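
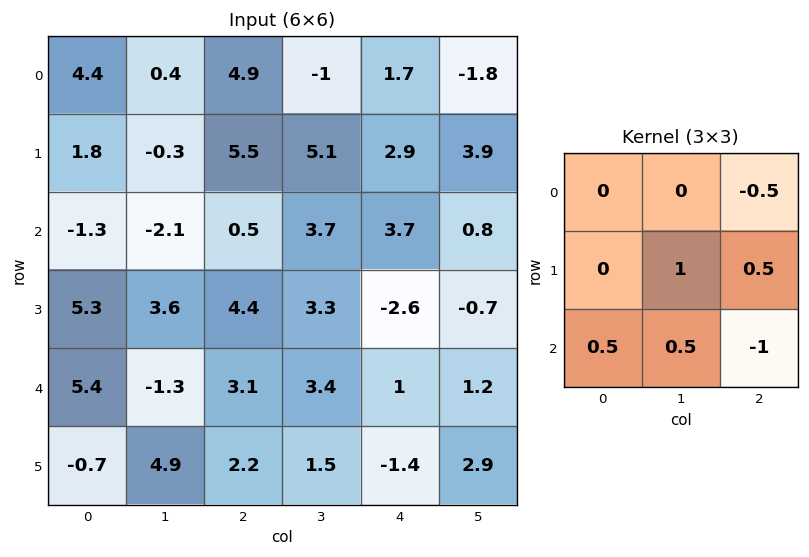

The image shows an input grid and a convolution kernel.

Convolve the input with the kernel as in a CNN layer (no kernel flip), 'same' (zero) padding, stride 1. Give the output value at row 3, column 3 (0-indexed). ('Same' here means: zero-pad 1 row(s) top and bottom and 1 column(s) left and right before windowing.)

2.4

The receptive field on the zero-padded input at this output position is [0.5 3.7 3.7 / 4.4 3.3 -2.6 / 3.1 3.4 1]. Elementwise product with the kernel and sum: 3.7·-0.5 + 3.3·1 + -2.6·0.5 + 3.1·0.5 + 3.4·0.5 + 1·-1.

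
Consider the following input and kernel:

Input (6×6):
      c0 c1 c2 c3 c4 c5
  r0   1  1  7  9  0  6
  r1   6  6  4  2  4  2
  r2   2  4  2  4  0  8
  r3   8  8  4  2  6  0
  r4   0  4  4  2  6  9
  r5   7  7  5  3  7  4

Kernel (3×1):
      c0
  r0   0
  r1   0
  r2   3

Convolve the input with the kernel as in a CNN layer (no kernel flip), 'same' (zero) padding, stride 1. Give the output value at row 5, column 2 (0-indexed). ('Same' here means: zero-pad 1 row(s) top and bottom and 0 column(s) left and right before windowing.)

The receptive field on the zero-padded input at this output position is [4 / 5 / 0]. Elementwise product with the kernel and sum: 0·3.

0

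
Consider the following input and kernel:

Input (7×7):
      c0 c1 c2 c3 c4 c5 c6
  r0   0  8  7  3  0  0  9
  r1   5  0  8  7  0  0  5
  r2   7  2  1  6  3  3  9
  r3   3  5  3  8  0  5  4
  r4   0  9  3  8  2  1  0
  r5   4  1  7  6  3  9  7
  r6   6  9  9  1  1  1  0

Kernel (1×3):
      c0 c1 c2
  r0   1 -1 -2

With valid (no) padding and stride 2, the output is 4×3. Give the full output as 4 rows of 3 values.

Output[0,0]: The receptive field on the input at this output position is [0 8 7]. Elementwise product with the kernel and sum: 0·1 + 8·-1 + 7·-2.

-22 4 -18
3 -11 -18
-15 -9 1
-21 6 0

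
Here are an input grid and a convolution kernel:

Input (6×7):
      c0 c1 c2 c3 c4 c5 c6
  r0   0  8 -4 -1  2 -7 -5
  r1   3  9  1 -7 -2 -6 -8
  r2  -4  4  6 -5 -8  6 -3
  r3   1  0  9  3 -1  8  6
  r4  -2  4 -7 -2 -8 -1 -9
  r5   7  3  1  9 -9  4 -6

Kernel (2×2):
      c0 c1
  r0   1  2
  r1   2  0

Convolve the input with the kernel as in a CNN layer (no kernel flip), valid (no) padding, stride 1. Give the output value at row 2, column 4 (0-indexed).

2

The receptive field on the input at this output position is [-8 6 / -1 8]. Elementwise product with the kernel and sum: -8·1 + 6·2 + -1·2.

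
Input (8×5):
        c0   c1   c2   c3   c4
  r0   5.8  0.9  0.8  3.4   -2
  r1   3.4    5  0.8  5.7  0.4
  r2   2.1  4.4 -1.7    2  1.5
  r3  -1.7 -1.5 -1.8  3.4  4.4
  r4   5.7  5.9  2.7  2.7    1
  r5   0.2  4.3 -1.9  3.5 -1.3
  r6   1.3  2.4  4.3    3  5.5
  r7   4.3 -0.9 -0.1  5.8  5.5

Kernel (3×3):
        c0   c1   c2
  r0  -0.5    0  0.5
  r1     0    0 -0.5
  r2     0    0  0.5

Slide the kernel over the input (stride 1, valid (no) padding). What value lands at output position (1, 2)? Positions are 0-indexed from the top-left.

1.25

The receptive field on the input at this output position is [0.8 5.7 0.4 / -1.7 2 1.5 / -1.8 3.4 4.4]. Elementwise product with the kernel and sum: 0.8·-0.5 + 0.4·0.5 + 1.5·-0.5 + 4.4·0.5.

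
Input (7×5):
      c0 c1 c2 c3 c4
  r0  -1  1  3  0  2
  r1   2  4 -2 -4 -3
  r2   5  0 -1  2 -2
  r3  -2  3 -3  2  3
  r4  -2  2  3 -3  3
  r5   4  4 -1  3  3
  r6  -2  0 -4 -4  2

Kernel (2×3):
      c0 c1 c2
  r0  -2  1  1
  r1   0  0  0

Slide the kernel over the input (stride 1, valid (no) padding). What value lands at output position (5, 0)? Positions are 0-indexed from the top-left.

The receptive field on the input at this output position is [4 4 -1 / -2 0 -4]. Elementwise product with the kernel and sum: 4·-2 + 4·1 + -1·1.

-5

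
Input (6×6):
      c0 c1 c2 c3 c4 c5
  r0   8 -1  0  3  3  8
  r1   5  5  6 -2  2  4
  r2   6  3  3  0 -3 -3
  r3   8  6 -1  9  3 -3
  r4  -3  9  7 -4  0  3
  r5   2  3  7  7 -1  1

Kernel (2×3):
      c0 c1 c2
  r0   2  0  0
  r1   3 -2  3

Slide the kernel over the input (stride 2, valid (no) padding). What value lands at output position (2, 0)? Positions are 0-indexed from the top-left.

15

The receptive field on the input at this output position is [-3 9 7 / 2 3 7]. Elementwise product with the kernel and sum: -3·2 + 2·3 + 3·-2 + 7·3.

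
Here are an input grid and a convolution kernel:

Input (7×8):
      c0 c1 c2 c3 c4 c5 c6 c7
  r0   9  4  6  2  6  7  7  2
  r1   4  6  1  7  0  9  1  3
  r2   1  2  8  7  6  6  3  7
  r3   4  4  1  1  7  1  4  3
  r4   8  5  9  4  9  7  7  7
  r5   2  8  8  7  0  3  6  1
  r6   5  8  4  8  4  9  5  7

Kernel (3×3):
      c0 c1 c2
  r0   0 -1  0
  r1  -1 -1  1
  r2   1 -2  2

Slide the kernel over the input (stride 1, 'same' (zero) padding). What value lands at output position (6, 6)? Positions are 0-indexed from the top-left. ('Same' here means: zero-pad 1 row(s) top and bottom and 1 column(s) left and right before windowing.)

-13

The receptive field on the zero-padded input at this output position is [3 6 1 / 9 5 7 / 0 0 0]. Elementwise product with the kernel and sum: 6·-1 + 9·-1 + 5·-1 + 7·1 + 0·1 + 0·-2 + 0·2.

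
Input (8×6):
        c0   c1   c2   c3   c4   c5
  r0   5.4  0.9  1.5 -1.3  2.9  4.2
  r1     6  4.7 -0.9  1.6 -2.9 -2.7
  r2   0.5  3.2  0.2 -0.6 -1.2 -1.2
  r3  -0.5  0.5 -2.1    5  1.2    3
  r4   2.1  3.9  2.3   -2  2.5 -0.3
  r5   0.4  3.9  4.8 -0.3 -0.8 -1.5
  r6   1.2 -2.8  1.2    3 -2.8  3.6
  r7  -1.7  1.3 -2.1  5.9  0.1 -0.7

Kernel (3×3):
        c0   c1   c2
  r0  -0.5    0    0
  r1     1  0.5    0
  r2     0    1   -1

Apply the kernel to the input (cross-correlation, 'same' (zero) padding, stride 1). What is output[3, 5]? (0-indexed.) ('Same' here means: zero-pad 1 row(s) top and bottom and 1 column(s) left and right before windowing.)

3

The receptive field on the zero-padded input at this output position is [-1.2 -1.2 0 / 1.2 3 0 / 2.5 -0.3 0]. Elementwise product with the kernel and sum: -1.2·-0.5 + 1.2·1 + 3·0.5 + -0.3·1 + 0·-1.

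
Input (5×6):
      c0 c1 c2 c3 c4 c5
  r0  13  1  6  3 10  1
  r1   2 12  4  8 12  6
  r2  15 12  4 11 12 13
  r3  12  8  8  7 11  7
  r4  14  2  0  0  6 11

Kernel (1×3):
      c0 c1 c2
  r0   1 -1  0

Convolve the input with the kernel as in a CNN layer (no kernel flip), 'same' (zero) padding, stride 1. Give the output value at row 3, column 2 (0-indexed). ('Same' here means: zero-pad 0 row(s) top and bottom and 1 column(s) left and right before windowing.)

0

The receptive field on the zero-padded input at this output position is [8 8 7]. Elementwise product with the kernel and sum: 8·1 + 8·-1.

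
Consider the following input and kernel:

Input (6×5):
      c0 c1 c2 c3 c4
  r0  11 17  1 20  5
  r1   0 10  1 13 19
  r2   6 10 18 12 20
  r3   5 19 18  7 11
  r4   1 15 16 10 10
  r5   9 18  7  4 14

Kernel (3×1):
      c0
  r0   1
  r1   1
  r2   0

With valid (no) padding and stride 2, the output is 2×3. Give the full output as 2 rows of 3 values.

Output[0,0]: The receptive field on the input at this output position is [11 / 0 / 6]. Elementwise product with the kernel and sum: 11·1 + 0·1.
Output[0,1]: The receptive field on the input at this output position is [1 / 1 / 18]. Elementwise product with the kernel and sum: 1·1 + 1·1.

11 2 24
11 36 31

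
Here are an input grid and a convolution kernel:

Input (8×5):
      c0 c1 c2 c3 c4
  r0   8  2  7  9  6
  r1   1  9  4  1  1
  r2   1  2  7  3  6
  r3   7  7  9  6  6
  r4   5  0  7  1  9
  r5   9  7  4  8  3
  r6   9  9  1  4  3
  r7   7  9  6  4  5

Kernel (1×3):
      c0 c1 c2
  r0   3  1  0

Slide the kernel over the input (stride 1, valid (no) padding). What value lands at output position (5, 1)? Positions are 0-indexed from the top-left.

The receptive field on the input at this output position is [7 4 8]. Elementwise product with the kernel and sum: 7·3 + 4·1.

25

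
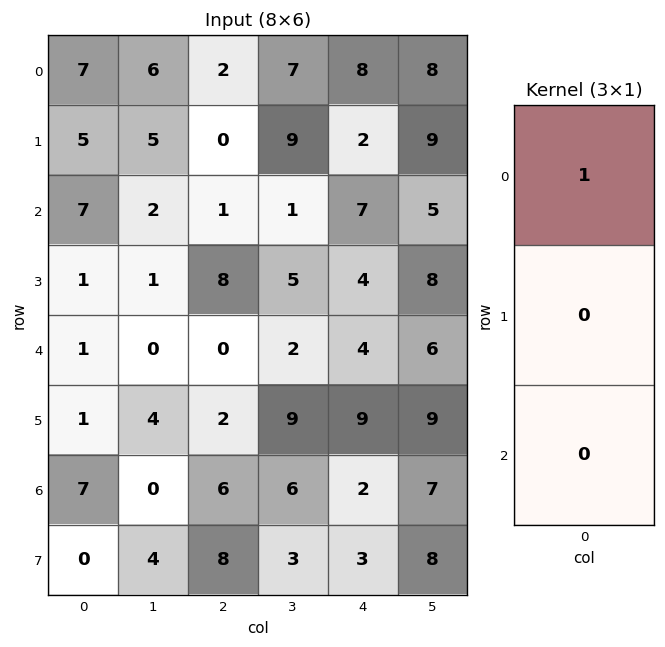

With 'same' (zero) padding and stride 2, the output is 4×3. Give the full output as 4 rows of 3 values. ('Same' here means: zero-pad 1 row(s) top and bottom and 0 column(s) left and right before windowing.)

0 0 0
5 0 2
1 8 4
1 2 9

Output[0,0]: The receptive field on the zero-padded input at this output position is [0 / 7 / 5]. Elementwise product with the kernel and sum: 0·1.
Output[0,1]: The receptive field on the zero-padded input at this output position is [0 / 2 / 0]. Elementwise product with the kernel and sum: 0·1.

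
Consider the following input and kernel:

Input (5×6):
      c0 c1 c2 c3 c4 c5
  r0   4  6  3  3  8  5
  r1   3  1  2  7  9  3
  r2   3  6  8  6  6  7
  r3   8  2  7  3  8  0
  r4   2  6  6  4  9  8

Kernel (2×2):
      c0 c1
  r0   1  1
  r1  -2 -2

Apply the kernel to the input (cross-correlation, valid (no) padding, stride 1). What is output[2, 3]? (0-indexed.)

-10

The receptive field on the input at this output position is [6 6 / 3 8]. Elementwise product with the kernel and sum: 6·1 + 6·1 + 3·-2 + 8·-2.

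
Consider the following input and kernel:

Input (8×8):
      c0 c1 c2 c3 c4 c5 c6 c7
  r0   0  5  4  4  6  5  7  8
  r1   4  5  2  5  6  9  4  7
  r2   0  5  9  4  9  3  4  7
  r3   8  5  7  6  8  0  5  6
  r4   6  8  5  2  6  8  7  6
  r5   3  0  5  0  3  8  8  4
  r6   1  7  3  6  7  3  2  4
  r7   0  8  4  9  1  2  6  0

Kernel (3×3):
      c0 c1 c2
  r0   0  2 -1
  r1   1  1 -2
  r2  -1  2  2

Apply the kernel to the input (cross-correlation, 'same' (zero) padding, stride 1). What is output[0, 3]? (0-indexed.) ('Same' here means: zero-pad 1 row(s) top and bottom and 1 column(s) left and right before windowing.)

The receptive field on the zero-padded input at this output position is [0 0 0 / 4 4 6 / 2 5 6]. Elementwise product with the kernel and sum: 0·2 + 0·-1 + 4·1 + 4·1 + 6·-2 + 2·-1 + 5·2 + 6·2.

16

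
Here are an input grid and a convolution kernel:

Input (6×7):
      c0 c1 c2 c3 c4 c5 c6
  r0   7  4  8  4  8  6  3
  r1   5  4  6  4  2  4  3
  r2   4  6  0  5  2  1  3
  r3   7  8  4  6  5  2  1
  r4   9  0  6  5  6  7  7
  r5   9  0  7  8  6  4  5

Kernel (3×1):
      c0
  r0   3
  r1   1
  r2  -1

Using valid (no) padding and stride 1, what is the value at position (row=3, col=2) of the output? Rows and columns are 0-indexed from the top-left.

The receptive field on the input at this output position is [4 / 6 / 7]. Elementwise product with the kernel and sum: 4·3 + 6·1 + 7·-1.

11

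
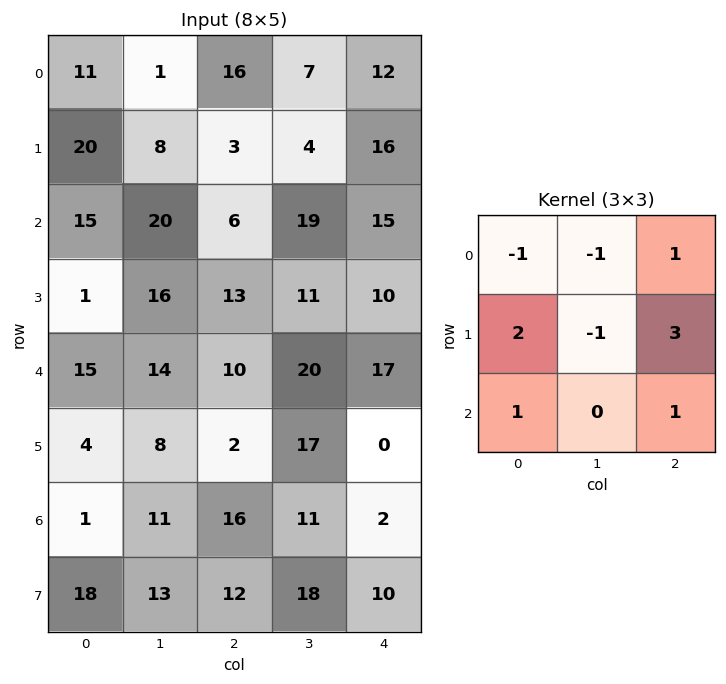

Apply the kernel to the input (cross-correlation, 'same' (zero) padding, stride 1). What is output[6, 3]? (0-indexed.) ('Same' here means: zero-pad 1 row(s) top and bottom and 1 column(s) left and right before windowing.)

The receptive field on the zero-padded input at this output position is [2 17 0 / 16 11 2 / 12 18 10]. Elementwise product with the kernel and sum: 2·-1 + 17·-1 + 0·1 + 16·2 + 11·-1 + 2·3 + 12·1 + 10·1.

30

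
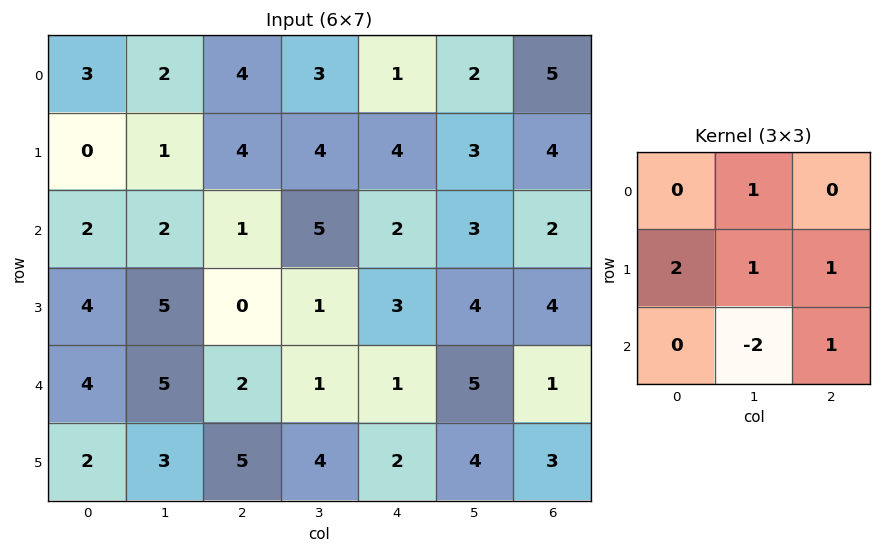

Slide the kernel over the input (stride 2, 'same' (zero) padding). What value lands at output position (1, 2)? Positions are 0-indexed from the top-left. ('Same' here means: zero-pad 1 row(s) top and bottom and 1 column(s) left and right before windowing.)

The receptive field on the zero-padded input at this output position is [4 4 3 / 5 2 3 / 1 3 4]. Elementwise product with the kernel and sum: 4·1 + 5·2 + 2·1 + 3·1 + 3·-2 + 4·1.

17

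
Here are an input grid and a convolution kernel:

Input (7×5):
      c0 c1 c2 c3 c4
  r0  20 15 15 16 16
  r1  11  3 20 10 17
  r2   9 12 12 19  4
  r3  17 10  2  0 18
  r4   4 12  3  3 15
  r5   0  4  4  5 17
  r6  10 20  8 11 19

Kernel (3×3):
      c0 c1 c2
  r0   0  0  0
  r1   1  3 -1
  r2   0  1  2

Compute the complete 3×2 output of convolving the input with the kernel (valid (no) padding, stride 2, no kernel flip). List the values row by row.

36 60
63 17
44 51

Output[0,0]: The receptive field on the input at this output position is [20 15 15 / 11 3 20 / 9 12 12]. Elementwise product with the kernel and sum: 11·1 + 3·3 + 20·-1 + 12·1 + 12·2.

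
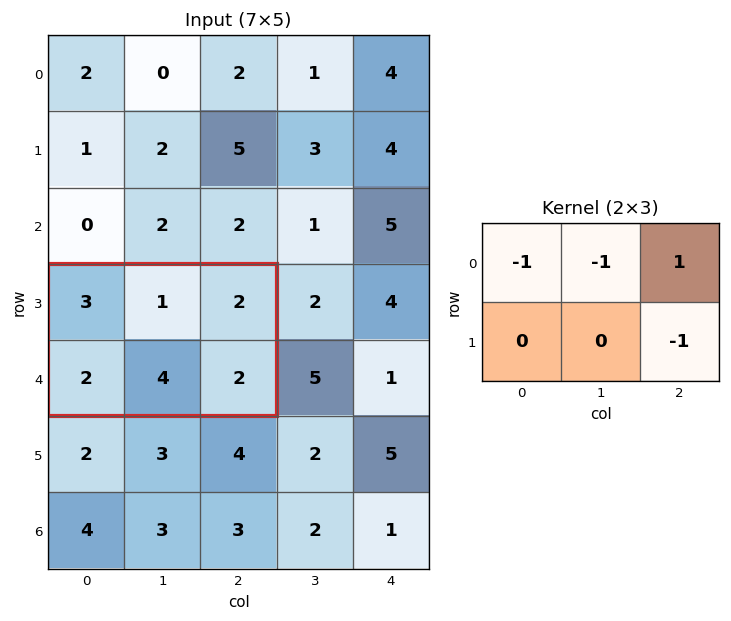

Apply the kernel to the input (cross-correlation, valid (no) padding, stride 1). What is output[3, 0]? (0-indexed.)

-4

The receptive field on the input at this output position is [3 1 2 / 2 4 2]. Elementwise product with the kernel and sum: 3·-1 + 1·-1 + 2·1 + 2·-1.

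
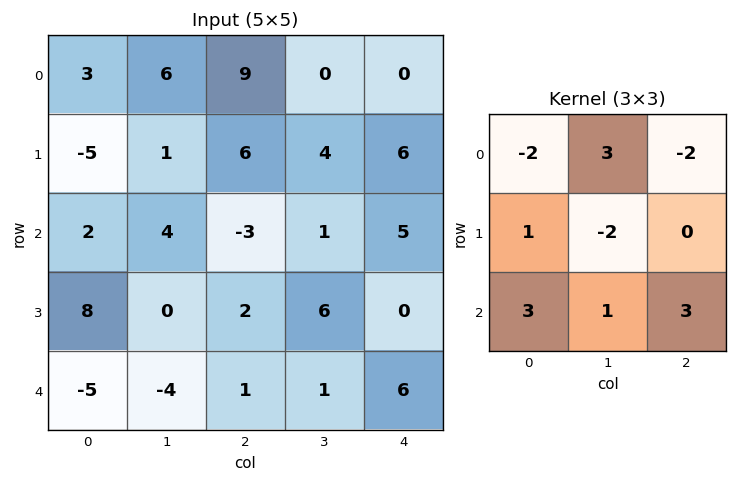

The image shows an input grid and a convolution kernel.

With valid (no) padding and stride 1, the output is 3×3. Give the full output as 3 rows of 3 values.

Output[0,0]: The receptive field on the input at this output position is [3 6 9 / -5 1 6 / 2 4 -3]. Elementwise product with the kernel and sum: 3·-2 + 6·3 + 9·-2 + -5·1 + 1·-2 + 2·3 + 4·1 + -3·3.
Output[0,1]: The receptive field on the input at this output position is [6 9 0 / 1 6 4 / 4 -3 1]. Elementwise product with the kernel and sum: 6·-2 + 9·3 + 0·-2 + 1·1 + 6·-2 + 4·3 + -3·1 + 1·3.

-12 16 -13
25 38 -5
6 -31 11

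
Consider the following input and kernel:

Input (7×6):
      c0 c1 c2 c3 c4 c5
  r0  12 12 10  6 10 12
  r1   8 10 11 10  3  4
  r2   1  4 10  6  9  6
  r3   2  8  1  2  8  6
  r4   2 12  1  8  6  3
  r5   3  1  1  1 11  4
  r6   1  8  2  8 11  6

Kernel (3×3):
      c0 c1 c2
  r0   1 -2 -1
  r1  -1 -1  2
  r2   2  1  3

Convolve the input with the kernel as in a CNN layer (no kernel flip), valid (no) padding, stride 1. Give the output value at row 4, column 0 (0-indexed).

-9

The receptive field on the input at this output position is [2 12 1 / 3 1 1 / 1 8 2]. Elementwise product with the kernel and sum: 2·1 + 12·-2 + 1·-1 + 3·-1 + 1·-1 + 1·2 + 1·2 + 8·1 + 2·3.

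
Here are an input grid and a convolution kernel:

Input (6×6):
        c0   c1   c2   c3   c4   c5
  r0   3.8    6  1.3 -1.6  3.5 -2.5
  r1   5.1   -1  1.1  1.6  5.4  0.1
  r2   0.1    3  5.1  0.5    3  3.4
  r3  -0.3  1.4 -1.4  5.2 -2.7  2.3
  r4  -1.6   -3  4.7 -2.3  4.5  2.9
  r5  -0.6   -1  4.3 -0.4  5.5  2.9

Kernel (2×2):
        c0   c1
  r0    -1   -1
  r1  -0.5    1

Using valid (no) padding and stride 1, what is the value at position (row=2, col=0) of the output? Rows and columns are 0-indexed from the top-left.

-1.55

The receptive field on the input at this output position is [0.1 3 / -0.3 1.4]. Elementwise product with the kernel and sum: 0.1·-1 + 3·-1 + -0.3·-0.5 + 1.4·1.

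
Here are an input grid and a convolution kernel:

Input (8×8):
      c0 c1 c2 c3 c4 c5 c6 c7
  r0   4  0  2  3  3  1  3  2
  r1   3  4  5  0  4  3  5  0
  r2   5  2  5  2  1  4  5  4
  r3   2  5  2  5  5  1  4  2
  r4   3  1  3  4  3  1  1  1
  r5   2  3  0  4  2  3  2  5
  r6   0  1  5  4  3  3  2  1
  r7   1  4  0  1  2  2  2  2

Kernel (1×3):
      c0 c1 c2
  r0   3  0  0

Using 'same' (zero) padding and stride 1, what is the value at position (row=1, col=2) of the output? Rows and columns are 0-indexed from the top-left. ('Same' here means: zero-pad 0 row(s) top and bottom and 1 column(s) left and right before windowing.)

12

The receptive field on the zero-padded input at this output position is [4 5 0]. Elementwise product with the kernel and sum: 4·3.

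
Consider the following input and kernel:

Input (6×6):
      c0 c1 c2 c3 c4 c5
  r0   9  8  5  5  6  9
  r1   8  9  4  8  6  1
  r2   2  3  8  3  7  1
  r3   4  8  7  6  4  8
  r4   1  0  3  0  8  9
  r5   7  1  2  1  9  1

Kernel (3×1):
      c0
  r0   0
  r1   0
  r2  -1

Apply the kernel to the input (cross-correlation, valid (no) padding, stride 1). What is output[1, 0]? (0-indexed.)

The receptive field on the input at this output position is [8 / 2 / 4]. Elementwise product with the kernel and sum: 4·-1.

-4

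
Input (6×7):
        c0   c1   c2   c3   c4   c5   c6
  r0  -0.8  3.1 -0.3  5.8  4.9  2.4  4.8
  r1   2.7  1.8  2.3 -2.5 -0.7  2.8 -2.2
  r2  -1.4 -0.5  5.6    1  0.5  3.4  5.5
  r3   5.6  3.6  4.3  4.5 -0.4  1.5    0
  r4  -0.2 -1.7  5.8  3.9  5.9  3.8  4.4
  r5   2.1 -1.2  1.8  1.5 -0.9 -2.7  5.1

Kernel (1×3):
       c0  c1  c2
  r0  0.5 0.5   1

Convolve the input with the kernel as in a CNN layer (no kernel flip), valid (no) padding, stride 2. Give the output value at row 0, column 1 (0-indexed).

The receptive field on the input at this output position is [-0.3 5.8 4.9]. Elementwise product with the kernel and sum: -0.3·0.5 + 5.8·0.5 + 4.9·1.

7.65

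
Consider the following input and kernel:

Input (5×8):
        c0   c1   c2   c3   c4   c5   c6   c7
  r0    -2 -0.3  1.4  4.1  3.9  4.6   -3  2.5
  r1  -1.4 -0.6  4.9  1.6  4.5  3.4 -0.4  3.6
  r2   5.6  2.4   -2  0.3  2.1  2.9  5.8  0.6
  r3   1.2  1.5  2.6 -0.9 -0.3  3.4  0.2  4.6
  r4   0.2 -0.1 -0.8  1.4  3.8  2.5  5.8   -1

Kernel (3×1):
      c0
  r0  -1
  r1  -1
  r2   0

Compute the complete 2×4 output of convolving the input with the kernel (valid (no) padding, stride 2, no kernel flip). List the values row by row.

3.4 -6.3 -8.4 3.4
-6.8 -0.6 -1.8 -6

Output[0,0]: The receptive field on the input at this output position is [-2 / -1.4 / 5.6]. Elementwise product with the kernel and sum: -2·-1 + -1.4·-1.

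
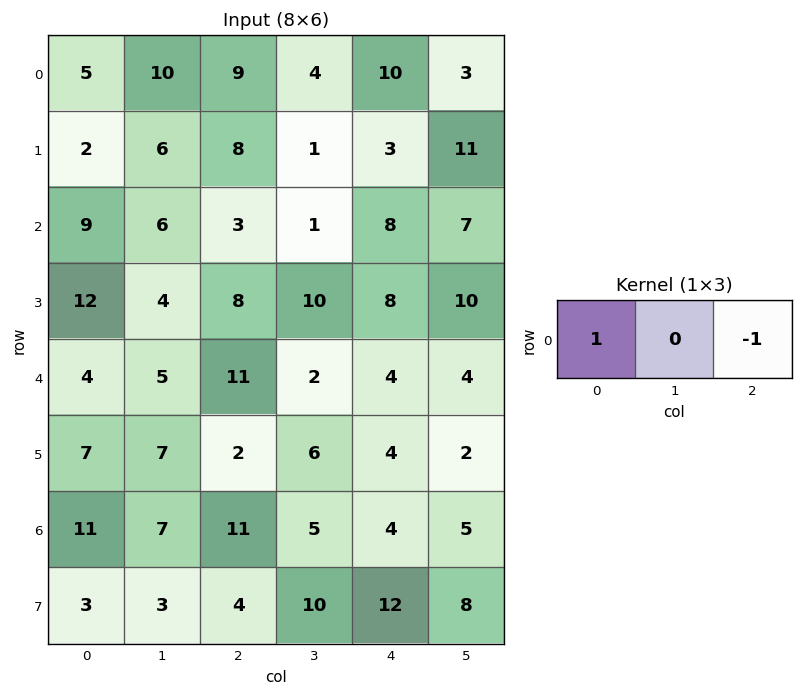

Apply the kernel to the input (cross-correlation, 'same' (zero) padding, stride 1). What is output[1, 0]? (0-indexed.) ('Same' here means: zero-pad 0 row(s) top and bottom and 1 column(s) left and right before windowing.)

-6

The receptive field on the zero-padded input at this output position is [0 2 6]. Elementwise product with the kernel and sum: 0·1 + 6·-1.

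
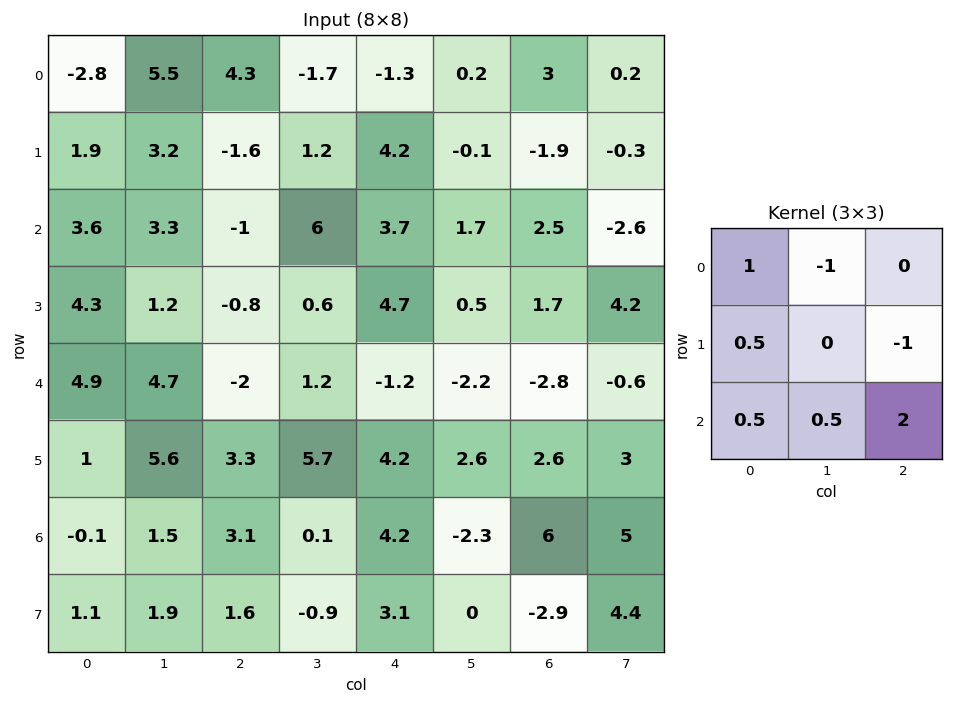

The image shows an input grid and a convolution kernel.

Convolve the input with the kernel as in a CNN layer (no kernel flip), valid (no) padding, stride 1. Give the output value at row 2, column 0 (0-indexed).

4.05

The receptive field on the input at this output position is [3.6 3.3 -1 / 4.3 1.2 -0.8 / 4.9 4.7 -2]. Elementwise product with the kernel and sum: 3.6·1 + 3.3·-1 + 4.3·0.5 + -0.8·-1 + 4.9·0.5 + 4.7·0.5 + -2·2.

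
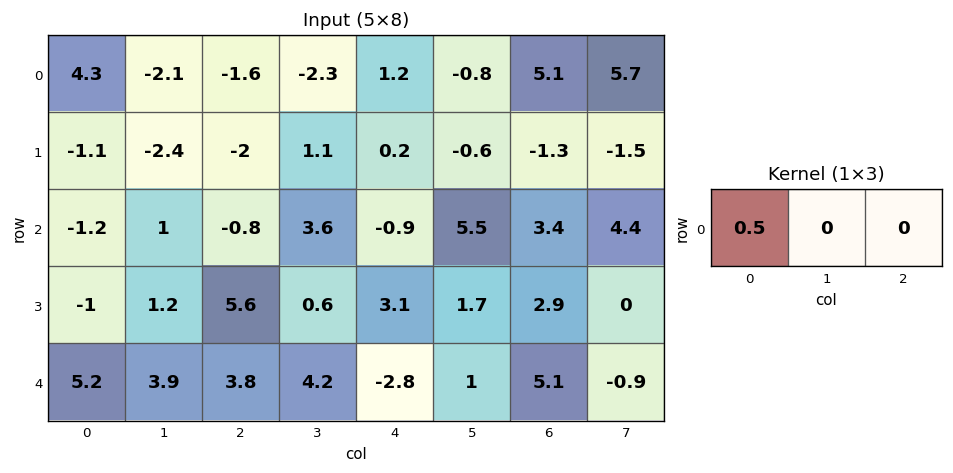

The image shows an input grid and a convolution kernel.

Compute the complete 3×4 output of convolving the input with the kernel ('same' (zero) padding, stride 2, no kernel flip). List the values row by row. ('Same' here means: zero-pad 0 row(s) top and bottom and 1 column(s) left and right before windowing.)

Output[0,0]: The receptive field on the zero-padded input at this output position is [0 4.3 -2.1]. Elementwise product with the kernel and sum: 0·0.5.
Output[0,1]: The receptive field on the zero-padded input at this output position is [-2.1 -1.6 -2.3]. Elementwise product with the kernel and sum: -2.1·0.5.

0 -1.05 -1.15 -0.4
0 0.5 1.8 2.75
0 1.95 2.1 0.5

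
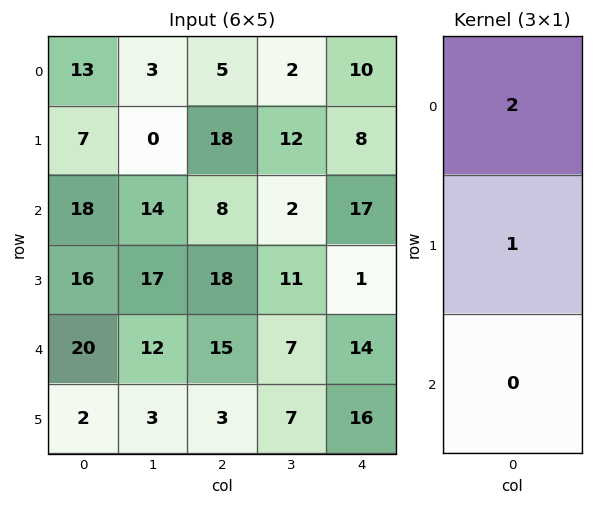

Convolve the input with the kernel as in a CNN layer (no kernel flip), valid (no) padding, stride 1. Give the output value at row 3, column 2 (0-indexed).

51

The receptive field on the input at this output position is [18 / 15 / 3]. Elementwise product with the kernel and sum: 18·2 + 15·1.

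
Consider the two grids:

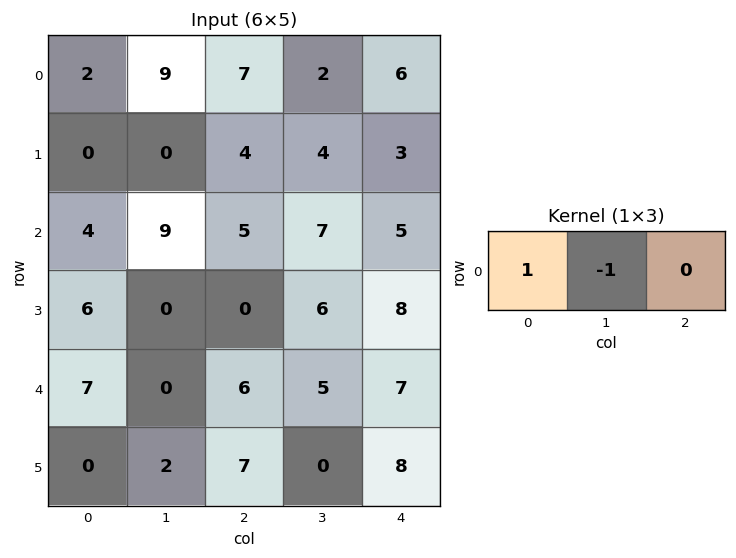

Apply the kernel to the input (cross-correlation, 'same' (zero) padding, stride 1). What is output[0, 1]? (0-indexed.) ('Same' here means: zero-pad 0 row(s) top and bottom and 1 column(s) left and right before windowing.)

The receptive field on the zero-padded input at this output position is [2 9 7]. Elementwise product with the kernel and sum: 2·1 + 9·-1.

-7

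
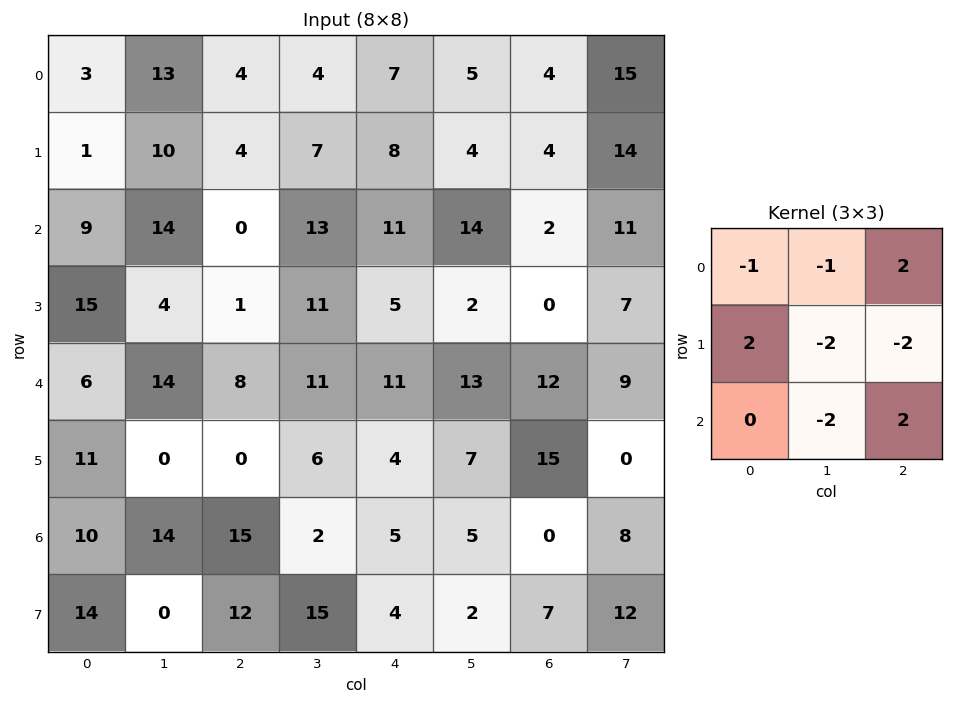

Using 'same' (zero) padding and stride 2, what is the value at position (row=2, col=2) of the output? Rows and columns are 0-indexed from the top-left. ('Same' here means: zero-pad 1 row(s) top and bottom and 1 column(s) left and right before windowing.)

The receptive field on the zero-padded input at this output position is [11 5 2 / 11 11 13 / 6 4 7]. Elementwise product with the kernel and sum: 11·-1 + 5·-1 + 2·2 + 11·2 + 11·-2 + 13·-2 + 4·-2 + 7·2.

-32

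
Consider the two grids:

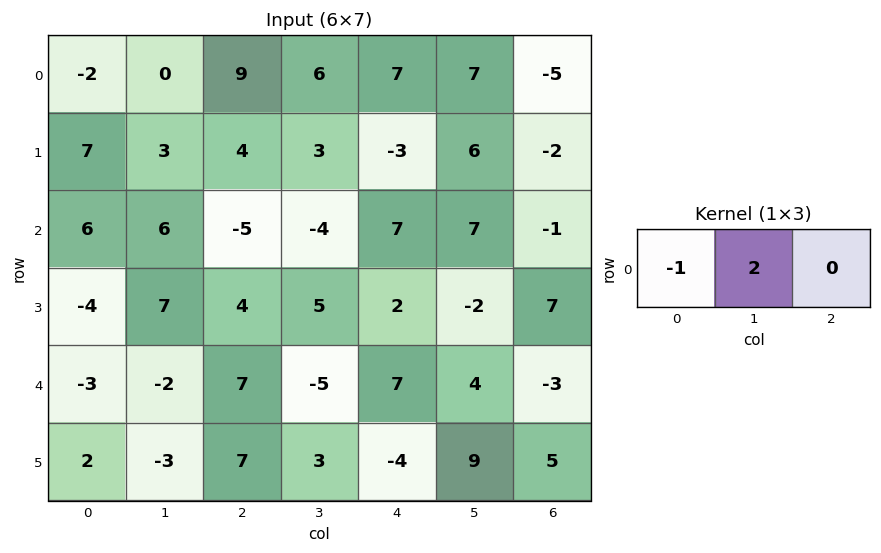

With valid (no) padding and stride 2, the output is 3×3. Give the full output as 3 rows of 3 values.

2 3 7
6 -3 7
-1 -17 1

Output[0,0]: The receptive field on the input at this output position is [-2 0 9]. Elementwise product with the kernel and sum: -2·-1 + 0·2.
Output[0,1]: The receptive field on the input at this output position is [9 6 7]. Elementwise product with the kernel and sum: 9·-1 + 6·2.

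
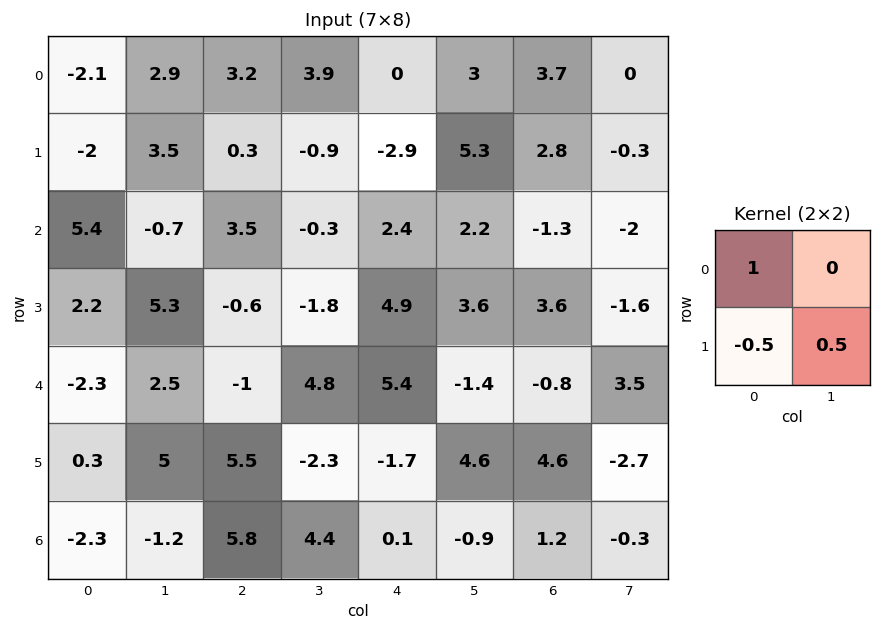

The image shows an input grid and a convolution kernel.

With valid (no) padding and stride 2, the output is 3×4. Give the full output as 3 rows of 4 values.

0.65 2.6 4.1 2.15
6.95 2.9 1.75 -3.9
0.05 -4.9 8.55 -4.45

Output[0,0]: The receptive field on the input at this output position is [-2.1 2.9 / -2 3.5]. Elementwise product with the kernel and sum: -2.1·1 + -2·-0.5 + 3.5·0.5.
Output[0,1]: The receptive field on the input at this output position is [3.2 3.9 / 0.3 -0.9]. Elementwise product with the kernel and sum: 3.2·1 + 0.3·-0.5 + -0.9·0.5.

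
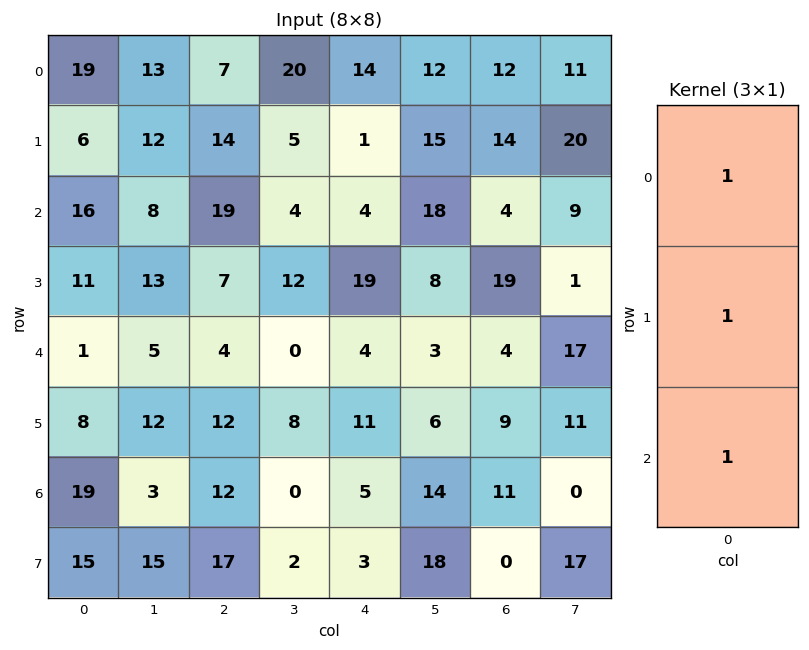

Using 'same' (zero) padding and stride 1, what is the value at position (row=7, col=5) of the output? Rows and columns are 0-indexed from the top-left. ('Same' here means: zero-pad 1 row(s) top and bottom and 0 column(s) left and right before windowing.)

32

The receptive field on the zero-padded input at this output position is [14 / 18 / 0]. Elementwise product with the kernel and sum: 14·1 + 18·1 + 0·1.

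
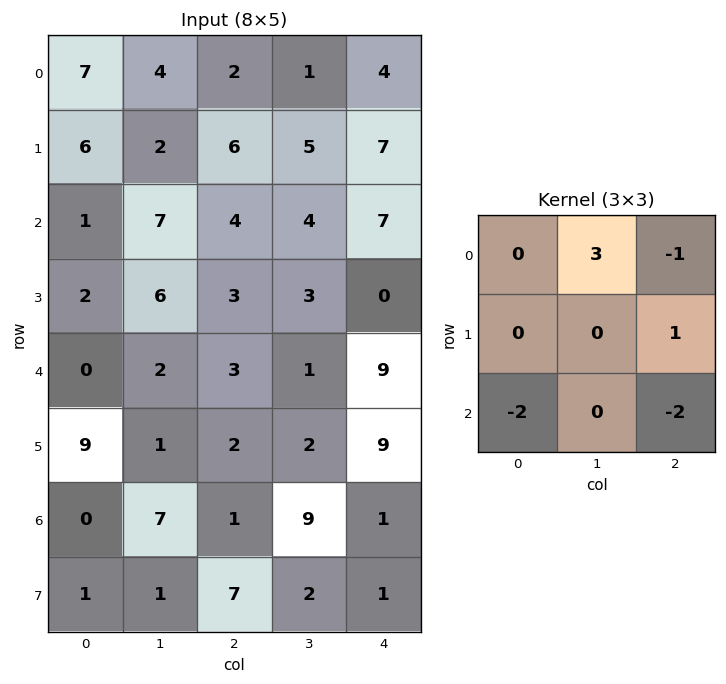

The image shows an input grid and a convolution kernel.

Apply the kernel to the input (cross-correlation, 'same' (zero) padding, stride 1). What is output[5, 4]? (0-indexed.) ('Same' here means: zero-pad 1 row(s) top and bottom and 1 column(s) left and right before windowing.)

9

The receptive field on the zero-padded input at this output position is [1 9 0 / 2 9 0 / 9 1 0]. Elementwise product with the kernel and sum: 9·3 + 0·-1 + 0·1 + 9·-2 + 0·-2.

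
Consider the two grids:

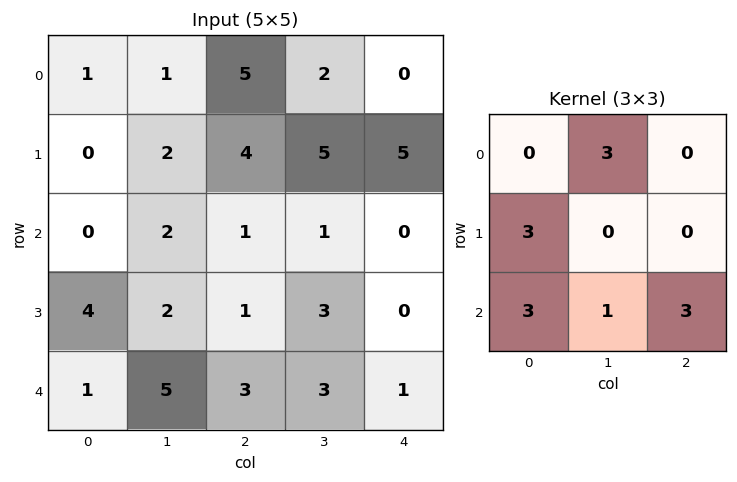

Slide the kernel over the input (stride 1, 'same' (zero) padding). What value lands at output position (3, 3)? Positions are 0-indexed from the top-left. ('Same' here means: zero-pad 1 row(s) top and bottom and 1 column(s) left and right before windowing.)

The receptive field on the zero-padded input at this output position is [1 1 0 / 1 3 0 / 3 3 1]. Elementwise product with the kernel and sum: 1·3 + 1·3 + 3·3 + 3·1 + 1·3.

21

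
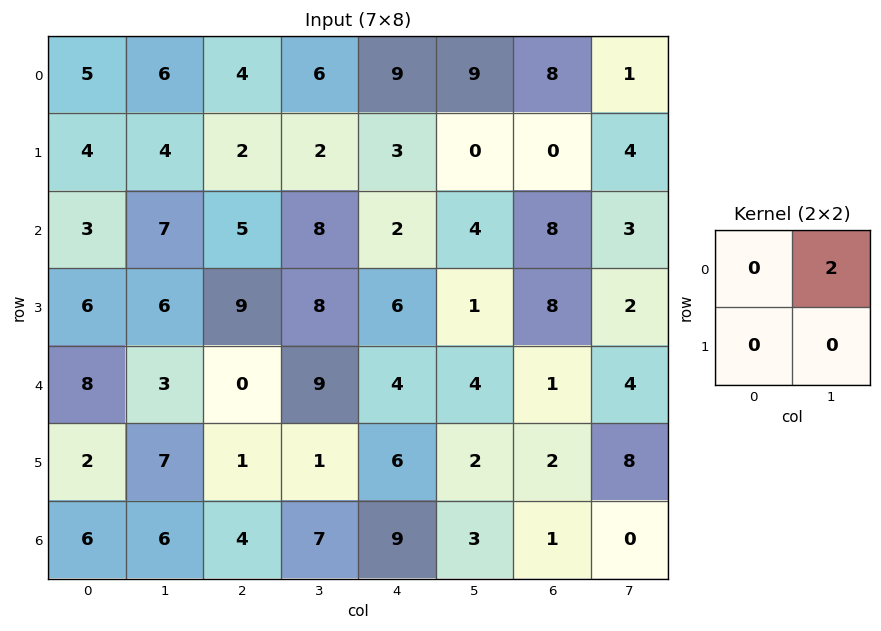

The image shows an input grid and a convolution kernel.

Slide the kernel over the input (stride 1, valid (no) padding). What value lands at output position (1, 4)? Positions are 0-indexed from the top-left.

0

The receptive field on the input at this output position is [3 0 / 2 4]. Elementwise product with the kernel and sum: 0·2.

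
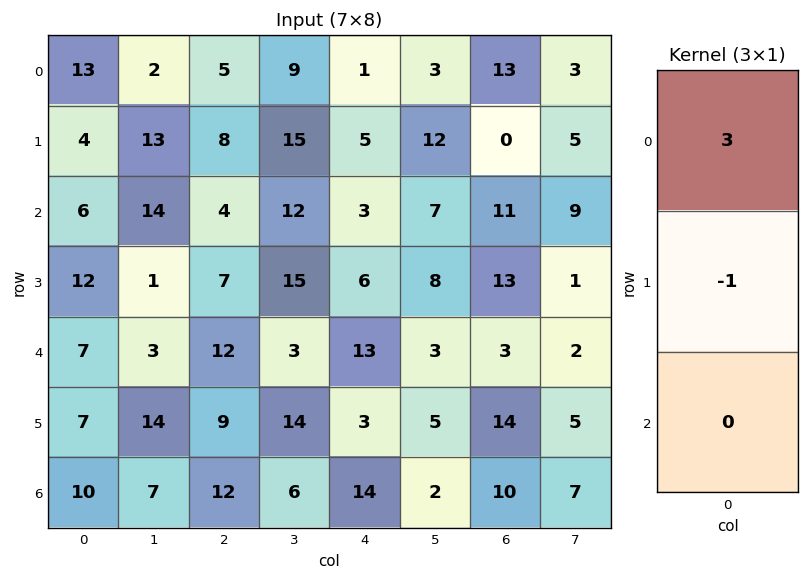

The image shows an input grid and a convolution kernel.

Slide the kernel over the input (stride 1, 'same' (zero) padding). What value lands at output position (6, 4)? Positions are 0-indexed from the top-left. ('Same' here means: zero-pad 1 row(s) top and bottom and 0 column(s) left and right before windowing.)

-5

The receptive field on the zero-padded input at this output position is [3 / 14 / 0]. Elementwise product with the kernel and sum: 3·3 + 14·-1.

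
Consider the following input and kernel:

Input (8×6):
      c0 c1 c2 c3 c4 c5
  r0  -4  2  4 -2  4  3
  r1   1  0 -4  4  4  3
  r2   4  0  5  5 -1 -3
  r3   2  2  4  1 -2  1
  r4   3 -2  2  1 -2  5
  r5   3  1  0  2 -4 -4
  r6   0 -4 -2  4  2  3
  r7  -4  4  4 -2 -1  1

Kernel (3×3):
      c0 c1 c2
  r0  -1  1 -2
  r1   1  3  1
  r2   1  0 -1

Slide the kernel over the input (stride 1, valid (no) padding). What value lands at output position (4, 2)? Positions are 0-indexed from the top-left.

1

The receptive field on the input at this output position is [2 1 -2 / 0 2 -4 / -2 4 2]. Elementwise product with the kernel and sum: 2·-1 + 1·1 + -2·-2 + 0·1 + 2·3 + -4·1 + -2·1 + 2·-1.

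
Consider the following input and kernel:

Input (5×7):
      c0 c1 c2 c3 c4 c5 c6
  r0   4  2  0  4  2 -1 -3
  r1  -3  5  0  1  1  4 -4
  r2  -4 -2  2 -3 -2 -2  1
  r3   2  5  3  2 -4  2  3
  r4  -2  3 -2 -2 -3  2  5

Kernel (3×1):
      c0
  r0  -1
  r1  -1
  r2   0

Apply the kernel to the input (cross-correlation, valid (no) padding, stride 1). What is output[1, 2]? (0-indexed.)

The receptive field on the input at this output position is [0 / 2 / 3]. Elementwise product with the kernel and sum: 0·-1 + 2·-1.

-2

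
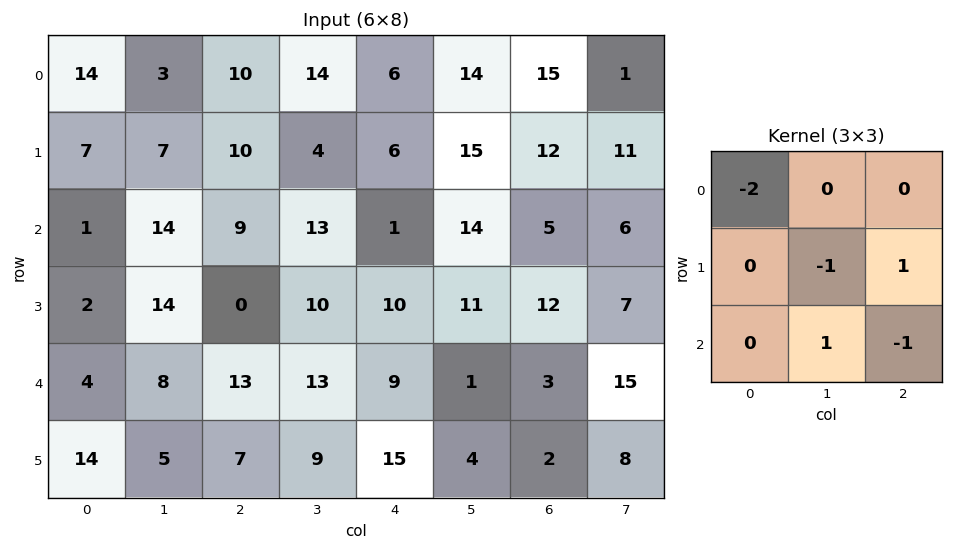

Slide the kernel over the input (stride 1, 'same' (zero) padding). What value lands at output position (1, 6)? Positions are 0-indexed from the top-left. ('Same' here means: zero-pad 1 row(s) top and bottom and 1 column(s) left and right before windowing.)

-30

The receptive field on the zero-padded input at this output position is [14 15 1 / 15 12 11 / 14 5 6]. Elementwise product with the kernel and sum: 14·-2 + 12·-1 + 11·1 + 5·1 + 6·-1.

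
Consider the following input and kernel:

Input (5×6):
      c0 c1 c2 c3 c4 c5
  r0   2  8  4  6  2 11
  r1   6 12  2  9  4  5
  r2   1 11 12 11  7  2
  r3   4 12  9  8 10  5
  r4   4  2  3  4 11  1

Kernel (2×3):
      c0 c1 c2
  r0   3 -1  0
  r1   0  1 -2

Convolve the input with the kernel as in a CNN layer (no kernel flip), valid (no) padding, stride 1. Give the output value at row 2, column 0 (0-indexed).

The receptive field on the input at this output position is [1 11 12 / 4 12 9]. Elementwise product with the kernel and sum: 1·3 + 11·-1 + 12·1 + 9·-2.

-14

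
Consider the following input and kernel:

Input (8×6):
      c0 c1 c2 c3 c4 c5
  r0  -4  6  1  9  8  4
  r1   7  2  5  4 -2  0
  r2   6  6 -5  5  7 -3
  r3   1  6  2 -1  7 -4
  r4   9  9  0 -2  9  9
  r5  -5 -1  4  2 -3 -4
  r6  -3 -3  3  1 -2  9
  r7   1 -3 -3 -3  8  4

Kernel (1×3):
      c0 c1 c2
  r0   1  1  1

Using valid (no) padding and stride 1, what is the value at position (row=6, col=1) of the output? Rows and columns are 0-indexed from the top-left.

The receptive field on the input at this output position is [-3 3 1]. Elementwise product with the kernel and sum: -3·1 + 3·1 + 1·1.

1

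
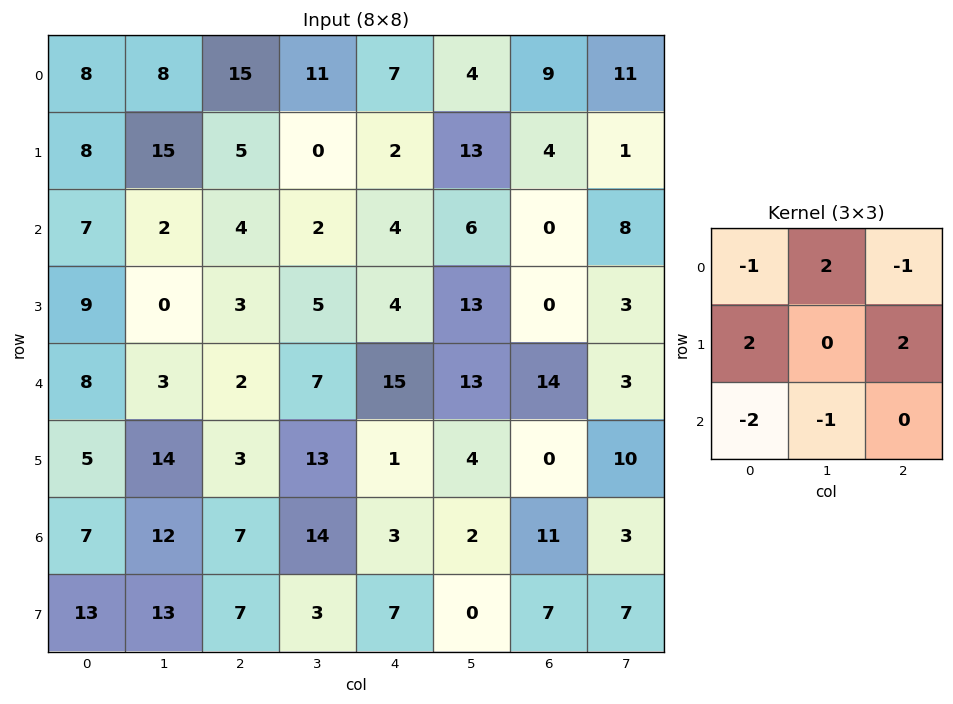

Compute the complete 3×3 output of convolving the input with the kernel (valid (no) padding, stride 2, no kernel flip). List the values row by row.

3 4 -10
-2 -1 -27
-14 -23 -9

Output[0,0]: The receptive field on the input at this output position is [8 8 15 / 8 15 5 / 7 2 4]. Elementwise product with the kernel and sum: 8·-1 + 8·2 + 15·-1 + 8·2 + 5·2 + 7·-2 + 2·-1.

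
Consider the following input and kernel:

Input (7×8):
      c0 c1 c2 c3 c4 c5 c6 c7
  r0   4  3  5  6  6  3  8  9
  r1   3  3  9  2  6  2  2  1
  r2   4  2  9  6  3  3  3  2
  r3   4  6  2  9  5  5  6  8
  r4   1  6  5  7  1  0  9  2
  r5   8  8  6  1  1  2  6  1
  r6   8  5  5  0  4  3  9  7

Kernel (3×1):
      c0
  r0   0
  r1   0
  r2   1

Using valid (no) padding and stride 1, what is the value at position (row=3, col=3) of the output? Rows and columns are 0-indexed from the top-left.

1

The receptive field on the input at this output position is [9 / 7 / 1]. Elementwise product with the kernel and sum: 1·1.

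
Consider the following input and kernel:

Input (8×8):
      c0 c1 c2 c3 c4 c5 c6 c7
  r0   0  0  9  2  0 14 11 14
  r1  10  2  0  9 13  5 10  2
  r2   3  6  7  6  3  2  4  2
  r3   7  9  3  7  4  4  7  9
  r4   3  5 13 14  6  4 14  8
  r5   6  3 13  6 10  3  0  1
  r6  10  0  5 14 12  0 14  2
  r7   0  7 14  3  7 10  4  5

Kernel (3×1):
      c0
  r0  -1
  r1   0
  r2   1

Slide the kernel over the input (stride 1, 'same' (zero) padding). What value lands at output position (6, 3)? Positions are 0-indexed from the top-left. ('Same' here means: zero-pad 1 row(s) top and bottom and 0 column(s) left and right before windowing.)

-3

The receptive field on the zero-padded input at this output position is [6 / 14 / 3]. Elementwise product with the kernel and sum: 6·-1 + 3·1.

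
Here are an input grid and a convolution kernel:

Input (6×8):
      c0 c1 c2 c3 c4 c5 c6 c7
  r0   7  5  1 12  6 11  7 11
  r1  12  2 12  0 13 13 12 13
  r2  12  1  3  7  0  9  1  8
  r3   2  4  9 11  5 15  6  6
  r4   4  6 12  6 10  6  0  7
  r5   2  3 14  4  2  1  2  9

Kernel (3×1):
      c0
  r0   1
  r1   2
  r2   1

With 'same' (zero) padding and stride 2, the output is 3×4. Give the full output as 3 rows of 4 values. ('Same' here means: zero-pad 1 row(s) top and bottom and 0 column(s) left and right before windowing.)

26 14 25 26
38 27 18 20
12 47 27 8

Output[0,0]: The receptive field on the zero-padded input at this output position is [0 / 7 / 12]. Elementwise product with the kernel and sum: 0·1 + 7·2 + 12·1.
Output[0,1]: The receptive field on the zero-padded input at this output position is [0 / 1 / 12]. Elementwise product with the kernel and sum: 0·1 + 1·2 + 12·1.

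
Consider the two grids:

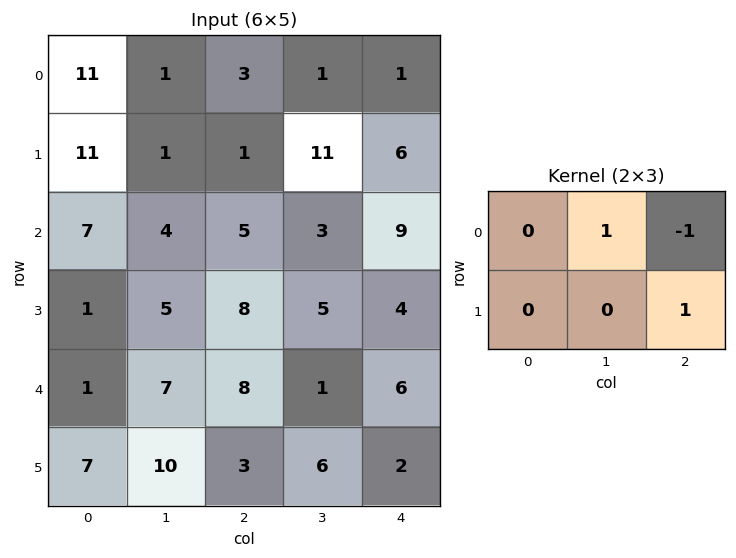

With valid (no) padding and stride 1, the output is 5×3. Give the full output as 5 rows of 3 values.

Output[0,0]: The receptive field on the input at this output position is [11 1 3 / 11 1 1]. Elementwise product with the kernel and sum: 1·1 + 3·-1 + 1·1.
Output[0,1]: The receptive field on the input at this output position is [1 3 1 / 1 1 11]. Elementwise product with the kernel and sum: 3·1 + 1·-1 + 11·1.

-1 13 6
5 -7 14
7 7 -2
5 4 7
2 13 -3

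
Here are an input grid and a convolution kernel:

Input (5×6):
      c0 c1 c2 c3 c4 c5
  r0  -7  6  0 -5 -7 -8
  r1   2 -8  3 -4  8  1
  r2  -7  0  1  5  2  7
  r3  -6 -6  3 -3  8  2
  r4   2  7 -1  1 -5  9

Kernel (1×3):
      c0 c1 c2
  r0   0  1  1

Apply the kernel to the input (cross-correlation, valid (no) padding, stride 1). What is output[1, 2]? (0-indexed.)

The receptive field on the input at this output position is [3 -4 8]. Elementwise product with the kernel and sum: -4·1 + 8·1.

4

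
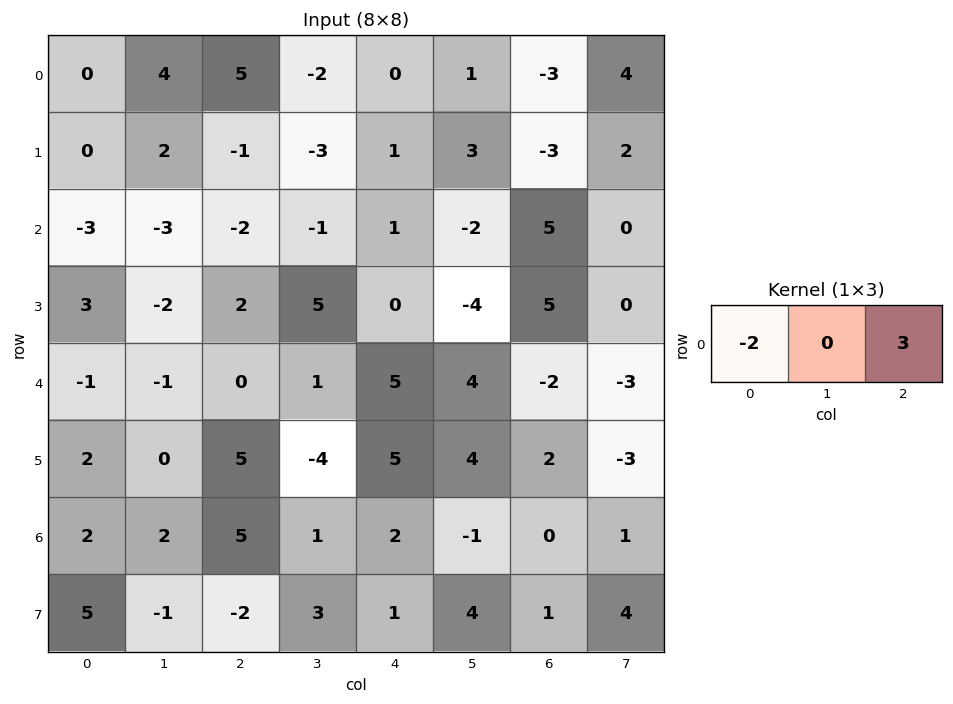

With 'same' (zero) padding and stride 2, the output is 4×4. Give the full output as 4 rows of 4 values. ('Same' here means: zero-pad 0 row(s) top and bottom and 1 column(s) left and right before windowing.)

12 -14 7 10
-9 3 -4 4
-3 5 10 -17
6 -1 -5 5

Output[0,0]: The receptive field on the zero-padded input at this output position is [0 0 4]. Elementwise product with the kernel and sum: 0·-2 + 4·3.
Output[0,1]: The receptive field on the zero-padded input at this output position is [4 5 -2]. Elementwise product with the kernel and sum: 4·-2 + -2·3.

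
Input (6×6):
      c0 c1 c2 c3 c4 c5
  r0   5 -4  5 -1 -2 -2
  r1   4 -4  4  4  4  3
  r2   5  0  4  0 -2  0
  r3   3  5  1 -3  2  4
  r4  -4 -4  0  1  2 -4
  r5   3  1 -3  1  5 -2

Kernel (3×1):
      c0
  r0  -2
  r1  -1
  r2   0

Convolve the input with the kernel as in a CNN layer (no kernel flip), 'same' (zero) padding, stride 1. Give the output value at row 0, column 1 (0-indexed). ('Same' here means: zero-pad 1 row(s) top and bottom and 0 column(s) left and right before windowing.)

The receptive field on the zero-padded input at this output position is [0 / -4 / -4]. Elementwise product with the kernel and sum: 0·-2 + -4·-1.

4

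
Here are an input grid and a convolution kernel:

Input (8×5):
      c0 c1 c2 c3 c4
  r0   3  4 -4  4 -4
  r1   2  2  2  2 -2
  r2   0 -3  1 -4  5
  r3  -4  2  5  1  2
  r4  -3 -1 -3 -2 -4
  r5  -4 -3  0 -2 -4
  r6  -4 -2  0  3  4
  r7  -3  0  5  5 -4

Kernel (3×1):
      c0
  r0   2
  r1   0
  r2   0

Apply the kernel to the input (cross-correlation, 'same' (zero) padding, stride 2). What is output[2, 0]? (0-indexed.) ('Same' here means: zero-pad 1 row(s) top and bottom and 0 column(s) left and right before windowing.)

-8

The receptive field on the zero-padded input at this output position is [-4 / -3 / -4]. Elementwise product with the kernel and sum: -4·2.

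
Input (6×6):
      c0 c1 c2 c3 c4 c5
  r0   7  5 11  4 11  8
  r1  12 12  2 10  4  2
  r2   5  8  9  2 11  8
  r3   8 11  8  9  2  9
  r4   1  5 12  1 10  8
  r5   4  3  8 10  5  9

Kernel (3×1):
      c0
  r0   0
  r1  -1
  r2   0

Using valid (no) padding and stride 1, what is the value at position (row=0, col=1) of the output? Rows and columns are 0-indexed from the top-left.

The receptive field on the input at this output position is [5 / 12 / 8]. Elementwise product with the kernel and sum: 12·-1.

-12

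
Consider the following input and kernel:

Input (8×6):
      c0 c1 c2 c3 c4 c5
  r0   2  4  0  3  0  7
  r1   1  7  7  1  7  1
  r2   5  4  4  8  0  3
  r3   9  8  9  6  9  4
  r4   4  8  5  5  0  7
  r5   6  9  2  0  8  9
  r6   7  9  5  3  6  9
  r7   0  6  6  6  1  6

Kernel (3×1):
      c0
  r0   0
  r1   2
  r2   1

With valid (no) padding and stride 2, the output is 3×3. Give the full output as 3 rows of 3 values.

7 18 14
22 23 18
19 9 22

Output[0,0]: The receptive field on the input at this output position is [2 / 1 / 5]. Elementwise product with the kernel and sum: 1·2 + 5·1.
Output[0,1]: The receptive field on the input at this output position is [0 / 7 / 4]. Elementwise product with the kernel and sum: 7·2 + 4·1.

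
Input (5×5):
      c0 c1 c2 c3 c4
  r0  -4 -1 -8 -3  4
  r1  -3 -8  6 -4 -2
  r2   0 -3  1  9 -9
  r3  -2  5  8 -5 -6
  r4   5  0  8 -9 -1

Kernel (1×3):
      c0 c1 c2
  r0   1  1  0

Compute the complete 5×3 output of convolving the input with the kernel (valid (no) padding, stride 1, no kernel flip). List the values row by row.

-5 -9 -11
-11 -2 2
-3 -2 10
3 13 3
5 8 -1

Output[0,0]: The receptive field on the input at this output position is [-4 -1 -8]. Elementwise product with the kernel and sum: -4·1 + -1·1.
Output[0,1]: The receptive field on the input at this output position is [-1 -8 -3]. Elementwise product with the kernel and sum: -1·1 + -8·1.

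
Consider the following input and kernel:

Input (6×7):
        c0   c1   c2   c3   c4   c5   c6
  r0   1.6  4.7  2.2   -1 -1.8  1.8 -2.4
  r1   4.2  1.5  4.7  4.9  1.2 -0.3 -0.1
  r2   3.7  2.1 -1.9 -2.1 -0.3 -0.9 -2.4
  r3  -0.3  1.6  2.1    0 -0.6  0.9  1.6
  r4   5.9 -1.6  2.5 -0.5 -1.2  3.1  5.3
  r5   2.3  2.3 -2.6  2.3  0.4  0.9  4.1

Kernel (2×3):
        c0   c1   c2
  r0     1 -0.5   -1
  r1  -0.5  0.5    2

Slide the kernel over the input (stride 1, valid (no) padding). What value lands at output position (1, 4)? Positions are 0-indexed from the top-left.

-3.65

The receptive field on the input at this output position is [1.2 -0.3 -0.1 / -0.3 -0.9 -2.4]. Elementwise product with the kernel and sum: 1.2·1 + -0.3·-0.5 + -0.1·-1 + -0.3·-0.5 + -0.9·0.5 + -2.4·2.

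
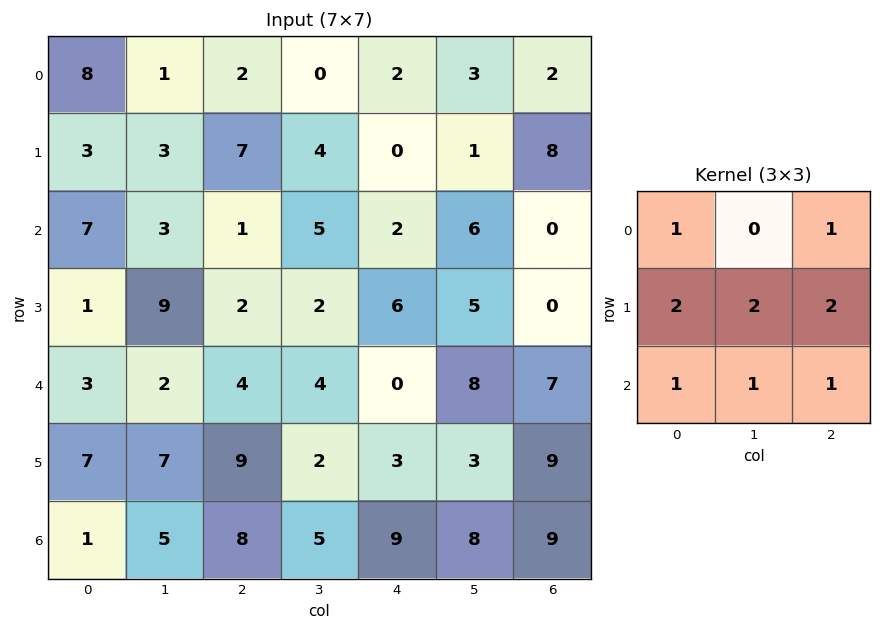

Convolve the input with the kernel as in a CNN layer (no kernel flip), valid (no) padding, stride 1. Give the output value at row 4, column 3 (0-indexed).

50

The receptive field on the input at this output position is [4 0 8 / 2 3 3 / 5 9 8]. Elementwise product with the kernel and sum: 4·1 + 8·1 + 2·2 + 3·2 + 3·2 + 5·1 + 9·1 + 8·1.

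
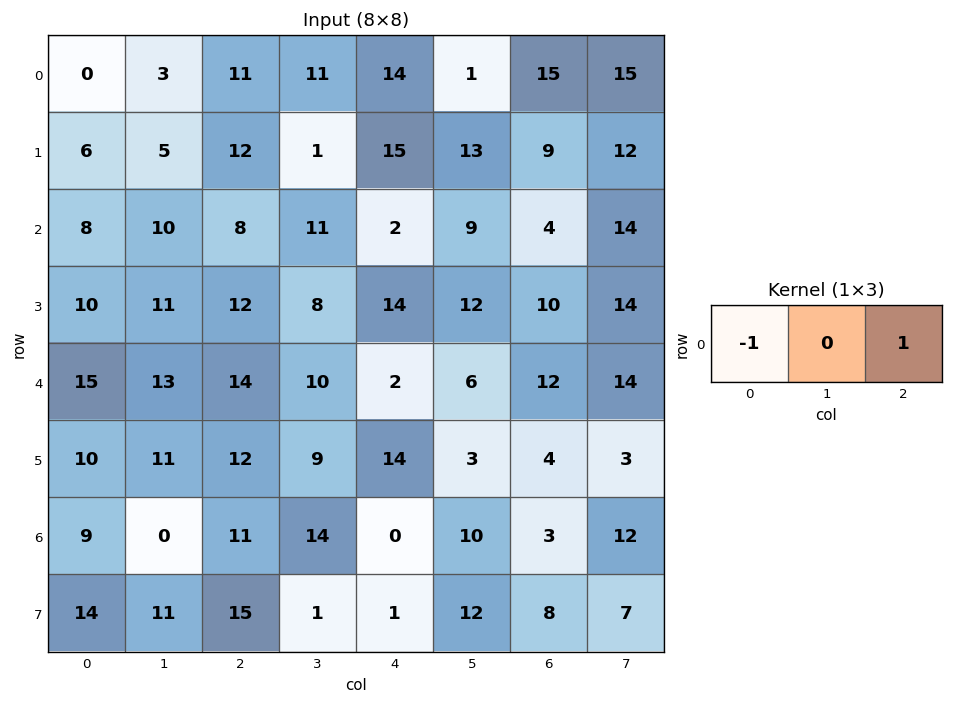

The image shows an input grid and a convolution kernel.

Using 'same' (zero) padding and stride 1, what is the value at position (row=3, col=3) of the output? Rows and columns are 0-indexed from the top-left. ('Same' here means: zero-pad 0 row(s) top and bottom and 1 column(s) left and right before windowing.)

2

The receptive field on the zero-padded input at this output position is [12 8 14]. Elementwise product with the kernel and sum: 12·-1 + 14·1.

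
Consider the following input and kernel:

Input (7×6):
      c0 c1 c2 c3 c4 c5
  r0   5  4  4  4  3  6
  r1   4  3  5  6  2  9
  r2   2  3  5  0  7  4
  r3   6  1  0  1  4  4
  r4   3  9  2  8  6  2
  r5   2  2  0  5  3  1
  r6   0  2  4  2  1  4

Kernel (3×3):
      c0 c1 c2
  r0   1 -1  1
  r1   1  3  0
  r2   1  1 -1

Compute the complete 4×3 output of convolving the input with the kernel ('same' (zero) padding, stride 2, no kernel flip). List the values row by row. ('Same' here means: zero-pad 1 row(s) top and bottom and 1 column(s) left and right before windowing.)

Output[0,0]: The receptive field on the zero-padded input at this output position is [0 0 0 / 0 5 4 / 0 4 3]. Elementwise product with the kernel and sum: 0·1 + 0·-1 + 0·1 + 0·1 + 5·3 + 0·1 + 4·1 + 3·-1.

16 18 12
10 22 35
4 14 34
0 21 8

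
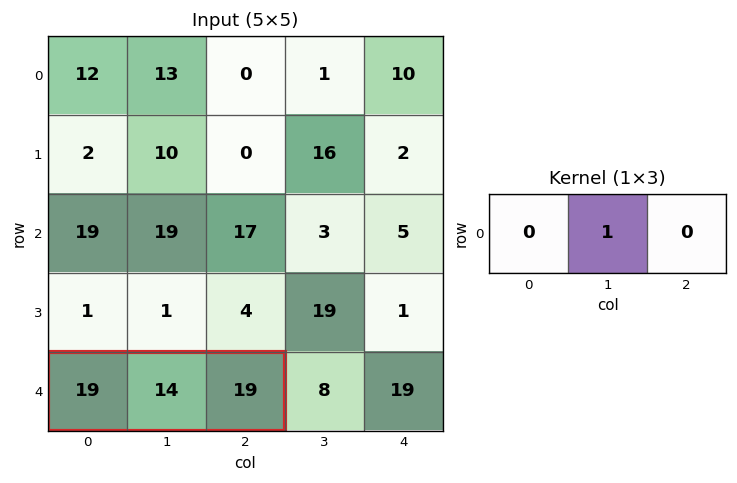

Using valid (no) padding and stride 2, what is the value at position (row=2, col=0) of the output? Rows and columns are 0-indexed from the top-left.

14

The receptive field on the input at this output position is [19 14 19]. Elementwise product with the kernel and sum: 14·1.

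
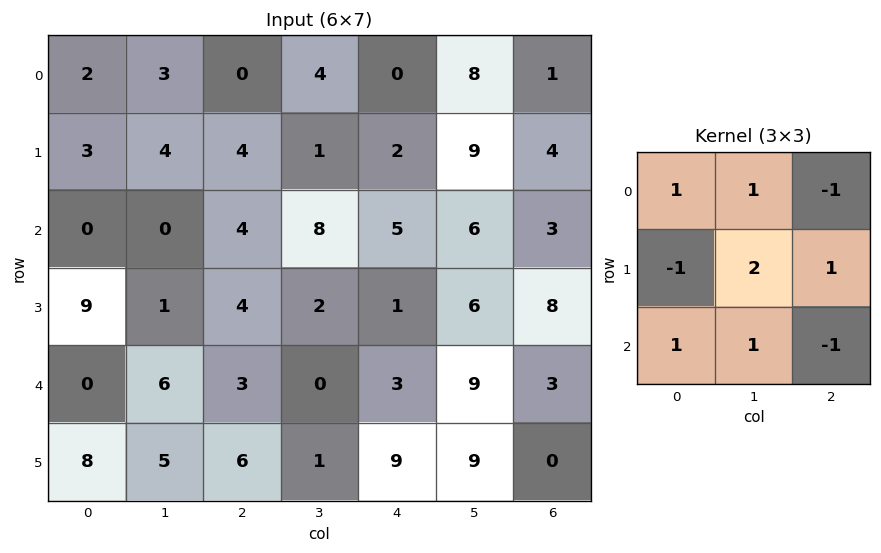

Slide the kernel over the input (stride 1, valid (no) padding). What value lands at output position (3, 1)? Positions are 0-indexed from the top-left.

13

The receptive field on the input at this output position is [1 4 2 / 6 3 0 / 5 6 1]. Elementwise product with the kernel and sum: 1·1 + 4·1 + 2·-1 + 6·-1 + 3·2 + 0·1 + 5·1 + 6·1 + 1·-1.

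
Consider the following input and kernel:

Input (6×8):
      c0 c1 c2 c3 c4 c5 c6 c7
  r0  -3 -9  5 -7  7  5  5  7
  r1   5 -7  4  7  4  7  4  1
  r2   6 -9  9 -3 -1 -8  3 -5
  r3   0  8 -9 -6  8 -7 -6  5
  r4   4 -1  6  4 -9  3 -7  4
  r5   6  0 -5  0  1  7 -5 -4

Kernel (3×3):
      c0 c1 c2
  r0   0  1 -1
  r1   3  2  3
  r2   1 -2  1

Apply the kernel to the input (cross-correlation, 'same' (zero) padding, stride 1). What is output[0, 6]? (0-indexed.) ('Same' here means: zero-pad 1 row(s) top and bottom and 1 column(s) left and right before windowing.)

The receptive field on the zero-padded input at this output position is [0 0 0 / 5 5 7 / 7 4 1]. Elementwise product with the kernel and sum: 0·1 + 0·-1 + 5·3 + 5·2 + 7·3 + 7·1 + 4·-2 + 1·1.

46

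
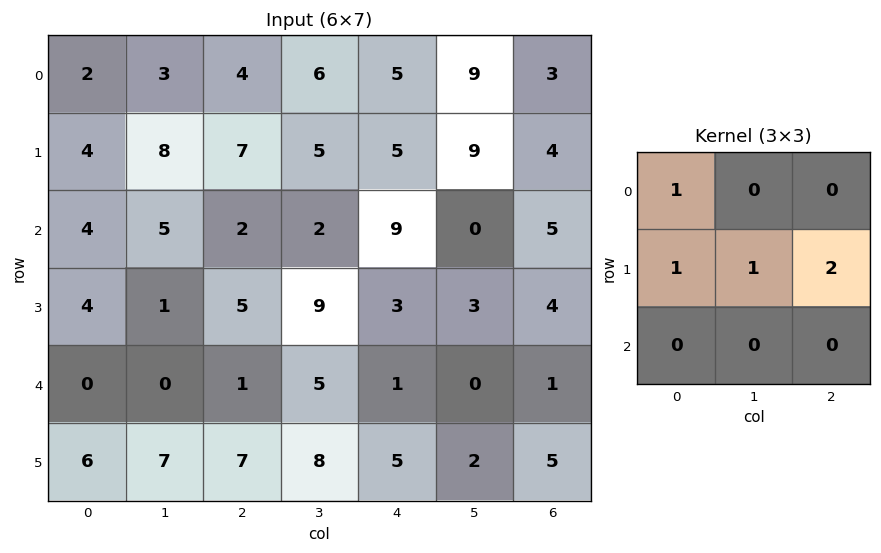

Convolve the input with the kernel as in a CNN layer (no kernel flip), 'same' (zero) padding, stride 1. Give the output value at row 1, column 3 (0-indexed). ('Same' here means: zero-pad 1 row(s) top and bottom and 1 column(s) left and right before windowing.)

The receptive field on the zero-padded input at this output position is [4 6 5 / 7 5 5 / 2 2 9]. Elementwise product with the kernel and sum: 4·1 + 7·1 + 5·1 + 5·2.

26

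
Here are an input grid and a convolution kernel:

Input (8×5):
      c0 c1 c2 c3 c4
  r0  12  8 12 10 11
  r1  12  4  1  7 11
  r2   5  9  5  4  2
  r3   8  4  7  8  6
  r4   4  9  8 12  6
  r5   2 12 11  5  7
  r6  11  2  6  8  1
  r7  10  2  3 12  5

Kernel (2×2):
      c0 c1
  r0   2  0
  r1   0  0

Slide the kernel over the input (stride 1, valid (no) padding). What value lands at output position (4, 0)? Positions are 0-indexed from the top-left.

8

The receptive field on the input at this output position is [4 9 / 2 12]. Elementwise product with the kernel and sum: 4·2.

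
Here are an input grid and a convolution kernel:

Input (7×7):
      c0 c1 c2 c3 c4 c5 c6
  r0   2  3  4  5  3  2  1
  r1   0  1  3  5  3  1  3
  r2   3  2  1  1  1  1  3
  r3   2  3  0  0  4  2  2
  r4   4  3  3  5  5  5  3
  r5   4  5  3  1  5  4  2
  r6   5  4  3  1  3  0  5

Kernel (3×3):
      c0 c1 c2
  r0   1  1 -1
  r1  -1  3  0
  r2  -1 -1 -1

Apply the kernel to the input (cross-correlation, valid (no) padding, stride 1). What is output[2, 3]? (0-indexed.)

The receptive field on the input at this output position is [1 1 1 / 0 4 2 / 5 5 5]. Elementwise product with the kernel and sum: 1·1 + 1·1 + 1·-1 + 0·-1 + 4·3 + 5·-1 + 5·-1 + 5·-1.

-2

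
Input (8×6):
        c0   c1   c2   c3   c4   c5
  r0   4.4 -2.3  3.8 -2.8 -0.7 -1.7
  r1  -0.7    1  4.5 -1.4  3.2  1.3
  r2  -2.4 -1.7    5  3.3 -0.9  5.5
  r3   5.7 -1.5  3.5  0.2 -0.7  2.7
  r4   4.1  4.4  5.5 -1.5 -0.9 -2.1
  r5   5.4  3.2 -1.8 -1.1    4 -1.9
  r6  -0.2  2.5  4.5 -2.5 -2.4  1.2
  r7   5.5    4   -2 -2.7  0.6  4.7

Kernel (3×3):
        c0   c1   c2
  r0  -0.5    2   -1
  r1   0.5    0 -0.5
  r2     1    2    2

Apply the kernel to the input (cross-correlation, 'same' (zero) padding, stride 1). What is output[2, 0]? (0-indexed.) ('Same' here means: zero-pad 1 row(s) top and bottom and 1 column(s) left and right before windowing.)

6.85

The receptive field on the zero-padded input at this output position is [0 -0.7 1 / 0 -2.4 -1.7 / 0 5.7 -1.5]. Elementwise product with the kernel and sum: 0·-0.5 + -0.7·2 + 1·-1 + 0·0.5 + -1.7·-0.5 + 0·1 + 5.7·2 + -1.5·2.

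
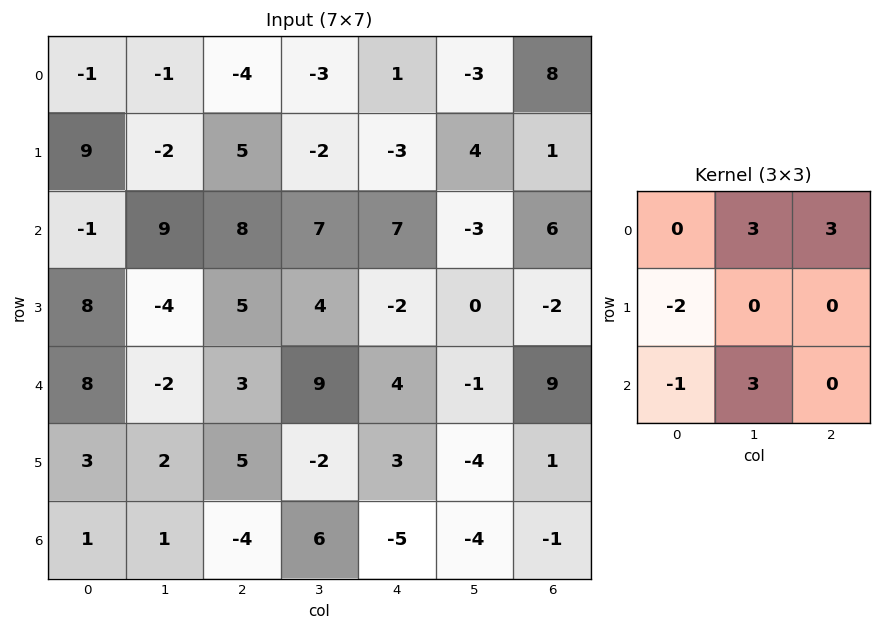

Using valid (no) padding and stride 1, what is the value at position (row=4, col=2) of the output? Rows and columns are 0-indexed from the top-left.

51

The receptive field on the input at this output position is [3 9 4 / 5 -2 3 / -4 6 -5]. Elementwise product with the kernel and sum: 9·3 + 4·3 + 5·-2 + -4·-1 + 6·3.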